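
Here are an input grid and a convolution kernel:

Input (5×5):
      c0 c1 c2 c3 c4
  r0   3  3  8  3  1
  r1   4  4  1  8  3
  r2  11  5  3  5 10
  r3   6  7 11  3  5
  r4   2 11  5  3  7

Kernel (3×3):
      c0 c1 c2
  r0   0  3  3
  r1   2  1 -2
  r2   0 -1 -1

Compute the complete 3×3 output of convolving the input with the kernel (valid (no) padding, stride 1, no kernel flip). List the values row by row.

35 18 1
18 16 16
5 35 50

Output[0,0]: The receptive field on the input at this output position is [3 3 8 / 4 4 1 / 11 5 3]. Elementwise product with the kernel and sum: 3·3 + 8·3 + 4·2 + 4·1 + 1·-2 + 5·-1 + 3·-1.
Output[0,1]: The receptive field on the input at this output position is [3 8 3 / 4 1 8 / 5 3 5]. Elementwise product with the kernel and sum: 8·3 + 3·3 + 4·2 + 1·1 + 8·-2 + 3·-1 + 5·-1.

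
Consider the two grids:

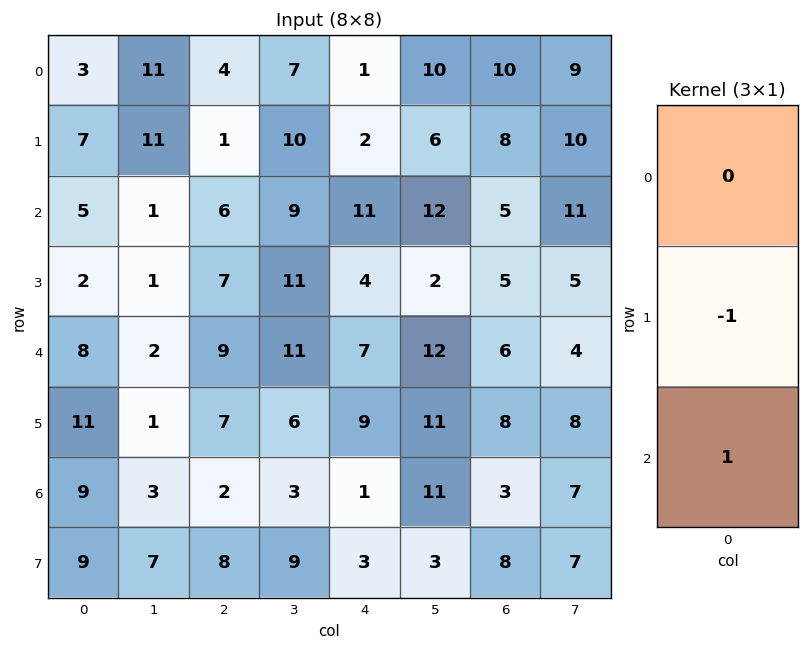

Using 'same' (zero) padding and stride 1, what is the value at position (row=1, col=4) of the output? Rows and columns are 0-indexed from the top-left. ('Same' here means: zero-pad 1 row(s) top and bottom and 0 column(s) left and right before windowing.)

9

The receptive field on the zero-padded input at this output position is [1 / 2 / 11]. Elementwise product with the kernel and sum: 2·-1 + 11·1.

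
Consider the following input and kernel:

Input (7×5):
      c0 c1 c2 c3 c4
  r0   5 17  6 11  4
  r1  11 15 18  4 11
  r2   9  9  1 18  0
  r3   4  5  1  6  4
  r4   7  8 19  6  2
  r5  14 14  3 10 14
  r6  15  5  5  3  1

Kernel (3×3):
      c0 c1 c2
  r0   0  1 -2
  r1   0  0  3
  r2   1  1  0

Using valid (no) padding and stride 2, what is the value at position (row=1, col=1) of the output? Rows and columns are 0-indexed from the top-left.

The receptive field on the input at this output position is [1 18 0 / 1 6 4 / 19 6 2]. Elementwise product with the kernel and sum: 18·1 + 0·-2 + 4·3 + 19·1 + 6·1.

55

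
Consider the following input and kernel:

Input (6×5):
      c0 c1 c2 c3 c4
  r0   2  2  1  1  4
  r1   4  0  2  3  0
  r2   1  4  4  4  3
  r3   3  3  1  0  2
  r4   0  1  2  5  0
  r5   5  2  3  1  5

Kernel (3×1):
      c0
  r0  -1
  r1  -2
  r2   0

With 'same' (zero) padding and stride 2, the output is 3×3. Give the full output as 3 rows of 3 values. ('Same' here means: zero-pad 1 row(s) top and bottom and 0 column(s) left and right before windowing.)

-4 -2 -8
-6 -10 -6
-3 -5 -2

Output[0,0]: The receptive field on the zero-padded input at this output position is [0 / 2 / 4]. Elementwise product with the kernel and sum: 0·-1 + 2·-2.
Output[0,1]: The receptive field on the zero-padded input at this output position is [0 / 1 / 2]. Elementwise product with the kernel and sum: 0·-1 + 1·-2.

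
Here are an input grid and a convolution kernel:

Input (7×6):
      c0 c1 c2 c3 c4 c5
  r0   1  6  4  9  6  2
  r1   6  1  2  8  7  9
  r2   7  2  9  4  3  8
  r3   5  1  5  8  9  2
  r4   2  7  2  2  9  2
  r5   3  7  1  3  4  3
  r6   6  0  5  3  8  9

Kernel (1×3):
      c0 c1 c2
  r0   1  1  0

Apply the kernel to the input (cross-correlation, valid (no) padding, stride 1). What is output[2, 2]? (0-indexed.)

The receptive field on the input at this output position is [9 4 3]. Elementwise product with the kernel and sum: 9·1 + 4·1.

13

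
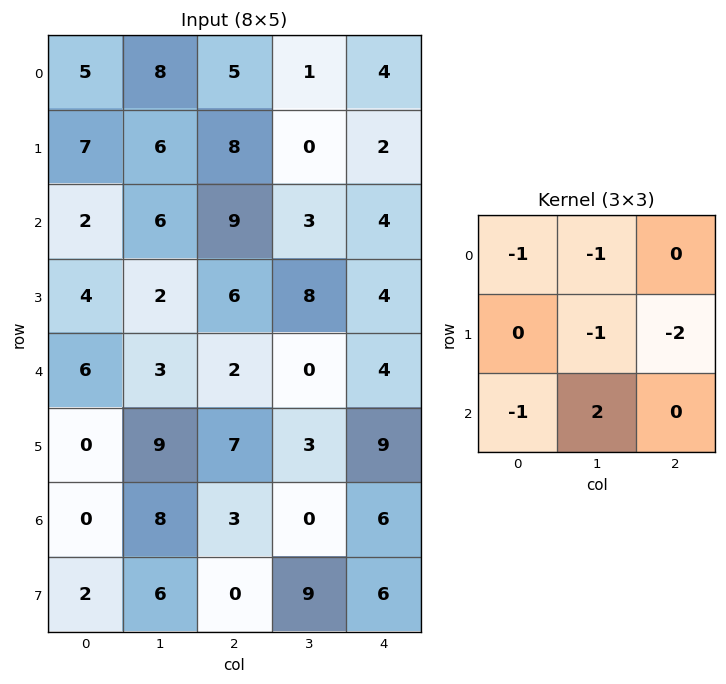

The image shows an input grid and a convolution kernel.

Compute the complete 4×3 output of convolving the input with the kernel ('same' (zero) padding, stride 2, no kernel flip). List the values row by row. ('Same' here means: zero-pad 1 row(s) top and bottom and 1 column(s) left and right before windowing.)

-7 3 0
-13 -19 -6
-16 -5 -1
-12 -25 -15

Output[0,0]: The receptive field on the zero-padded input at this output position is [0 0 0 / 0 5 8 / 0 7 6]. Elementwise product with the kernel and sum: 0·-1 + 0·-1 + 5·-1 + 8·-2 + 0·-1 + 7·2.
Output[0,1]: The receptive field on the zero-padded input at this output position is [0 0 0 / 8 5 1 / 6 8 0]. Elementwise product with the kernel and sum: 0·-1 + 0·-1 + 5·-1 + 1·-2 + 6·-1 + 8·2.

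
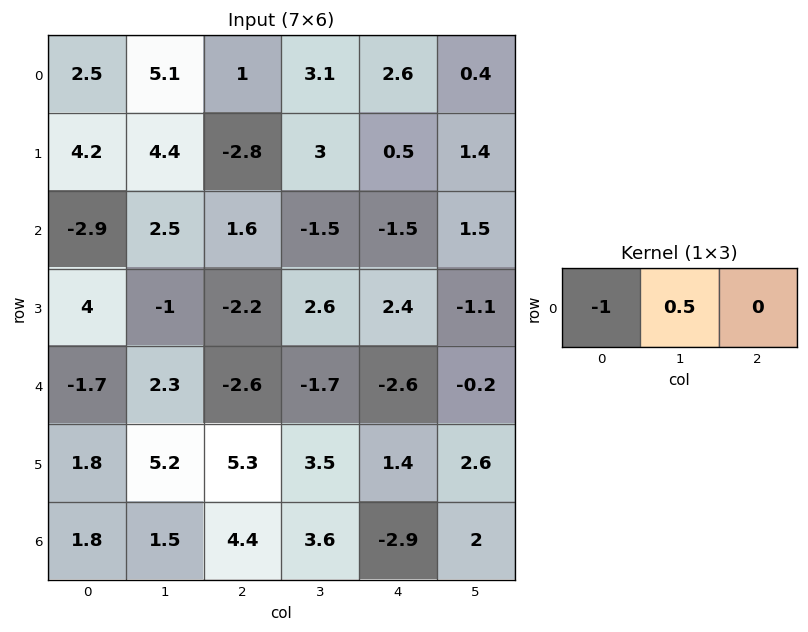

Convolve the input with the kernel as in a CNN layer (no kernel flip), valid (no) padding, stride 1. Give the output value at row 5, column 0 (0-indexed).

0.8

The receptive field on the input at this output position is [1.8 5.2 5.3]. Elementwise product with the kernel and sum: 1.8·-1 + 5.2·0.5.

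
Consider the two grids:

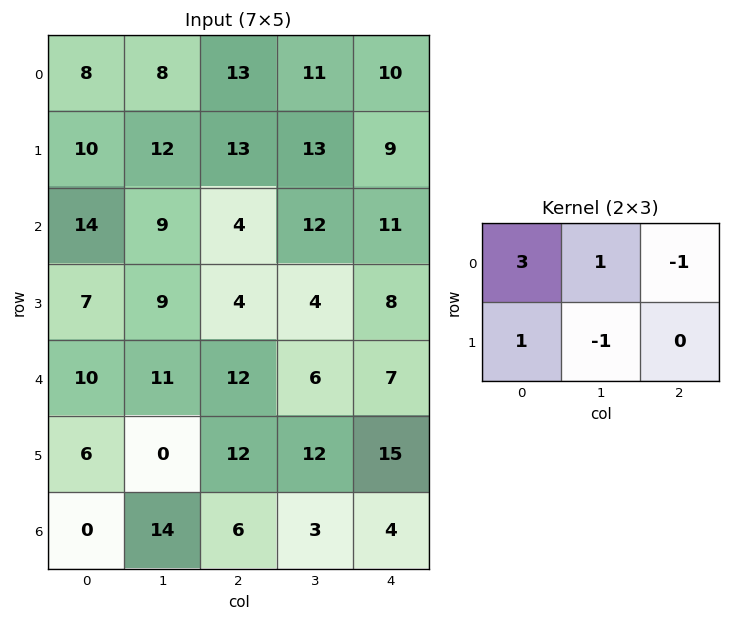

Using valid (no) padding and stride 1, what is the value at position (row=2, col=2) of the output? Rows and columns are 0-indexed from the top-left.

13

The receptive field on the input at this output position is [4 12 11 / 4 4 8]. Elementwise product with the kernel and sum: 4·3 + 12·1 + 11·-1 + 4·1 + 4·-1.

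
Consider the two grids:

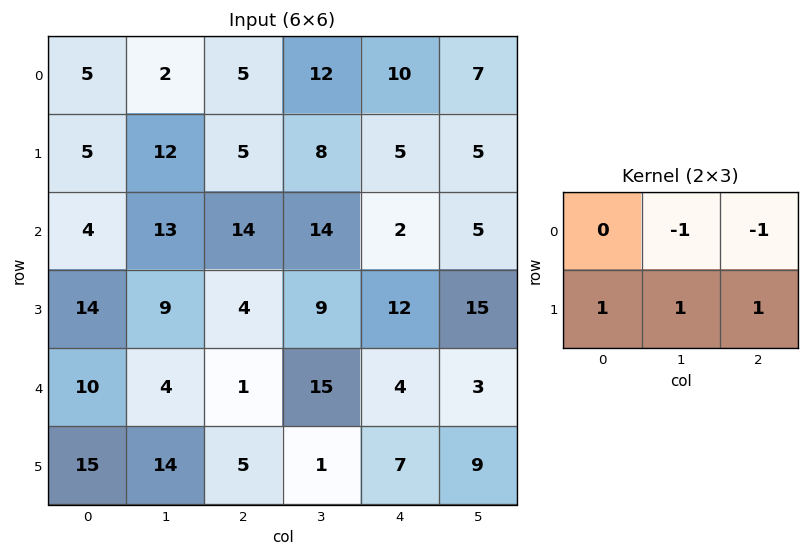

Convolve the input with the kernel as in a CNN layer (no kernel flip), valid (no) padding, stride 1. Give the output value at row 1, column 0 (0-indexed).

14

The receptive field on the input at this output position is [5 12 5 / 4 13 14]. Elementwise product with the kernel and sum: 12·-1 + 5·-1 + 4·1 + 13·1 + 14·1.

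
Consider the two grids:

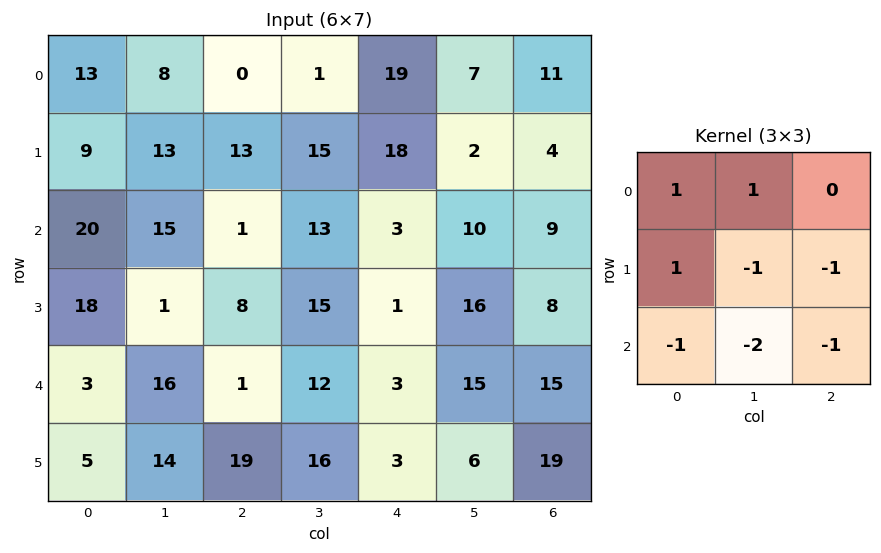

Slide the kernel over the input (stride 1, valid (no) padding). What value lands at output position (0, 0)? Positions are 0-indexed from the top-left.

The receptive field on the input at this output position is [13 8 0 / 9 13 13 / 20 15 1]. Elementwise product with the kernel and sum: 13·1 + 8·1 + 9·1 + 13·-1 + 13·-1 + 20·-1 + 15·-2 + 1·-1.

-47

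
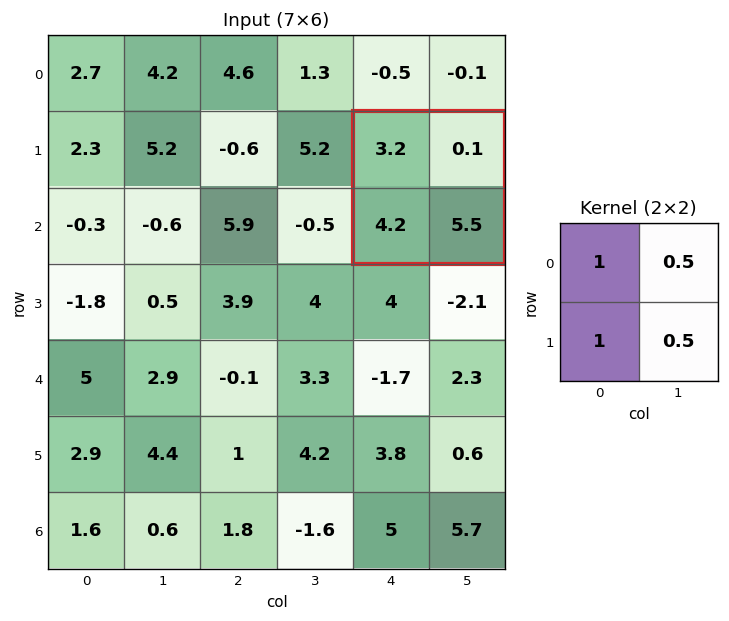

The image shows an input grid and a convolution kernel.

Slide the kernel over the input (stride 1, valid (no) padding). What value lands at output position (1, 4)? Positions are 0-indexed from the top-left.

10.2

The receptive field on the input at this output position is [3.2 0.1 / 4.2 5.5]. Elementwise product with the kernel and sum: 3.2·1 + 0.1·0.5 + 4.2·1 + 5.5·0.5.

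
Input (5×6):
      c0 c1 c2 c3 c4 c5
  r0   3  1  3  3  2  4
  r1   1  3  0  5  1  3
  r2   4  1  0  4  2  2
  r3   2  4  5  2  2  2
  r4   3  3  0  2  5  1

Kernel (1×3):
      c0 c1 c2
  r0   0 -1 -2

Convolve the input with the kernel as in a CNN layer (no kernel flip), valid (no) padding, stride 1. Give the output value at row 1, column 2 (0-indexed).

-7

The receptive field on the input at this output position is [0 5 1]. Elementwise product with the kernel and sum: 5·-1 + 1·-2.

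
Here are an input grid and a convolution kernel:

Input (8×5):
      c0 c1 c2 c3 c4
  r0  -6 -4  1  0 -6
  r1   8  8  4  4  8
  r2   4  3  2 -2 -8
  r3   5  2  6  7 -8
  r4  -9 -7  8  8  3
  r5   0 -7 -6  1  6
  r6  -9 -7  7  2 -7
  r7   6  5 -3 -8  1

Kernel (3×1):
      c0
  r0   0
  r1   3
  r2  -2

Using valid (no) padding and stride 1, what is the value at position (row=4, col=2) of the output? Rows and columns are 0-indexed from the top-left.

-32

The receptive field on the input at this output position is [8 / -6 / 7]. Elementwise product with the kernel and sum: -6·3 + 7·-2.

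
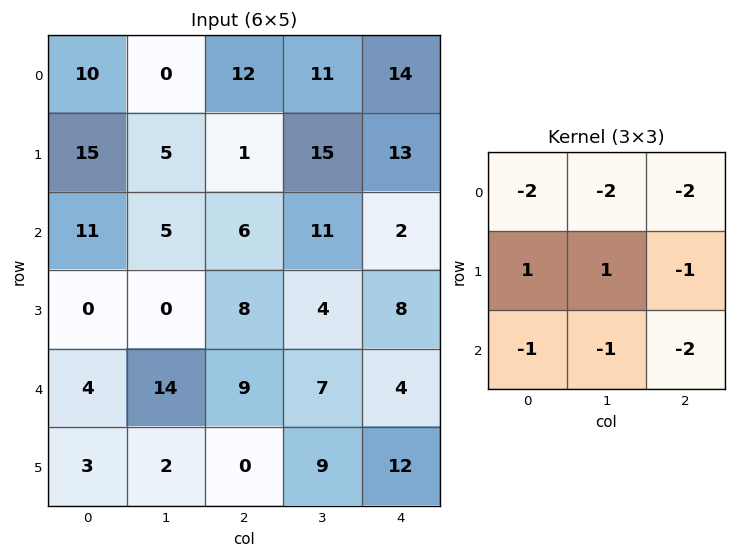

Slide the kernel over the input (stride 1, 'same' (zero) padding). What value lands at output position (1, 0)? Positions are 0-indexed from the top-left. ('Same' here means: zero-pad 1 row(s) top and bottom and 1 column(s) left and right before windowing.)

The receptive field on the zero-padded input at this output position is [0 10 0 / 0 15 5 / 0 11 5]. Elementwise product with the kernel and sum: 0·-2 + 10·-2 + 0·-2 + 0·1 + 15·1 + 5·-1 + 0·-1 + 11·-1 + 5·-2.

-31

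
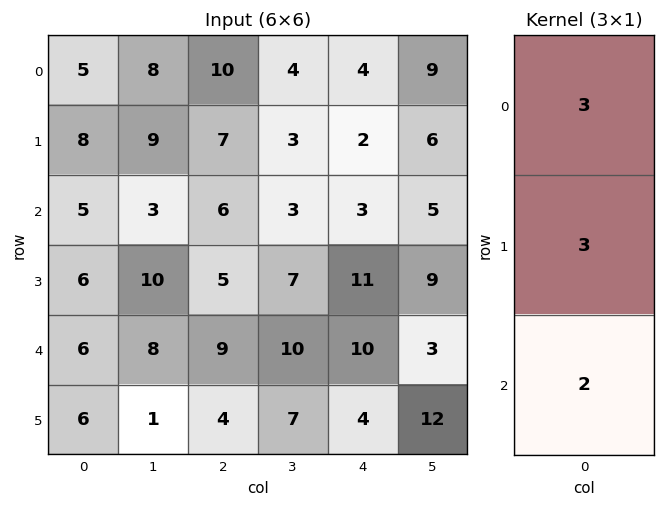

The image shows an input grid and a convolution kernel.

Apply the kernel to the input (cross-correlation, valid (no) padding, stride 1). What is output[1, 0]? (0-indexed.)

The receptive field on the input at this output position is [8 / 5 / 6]. Elementwise product with the kernel and sum: 8·3 + 5·3 + 6·2.

51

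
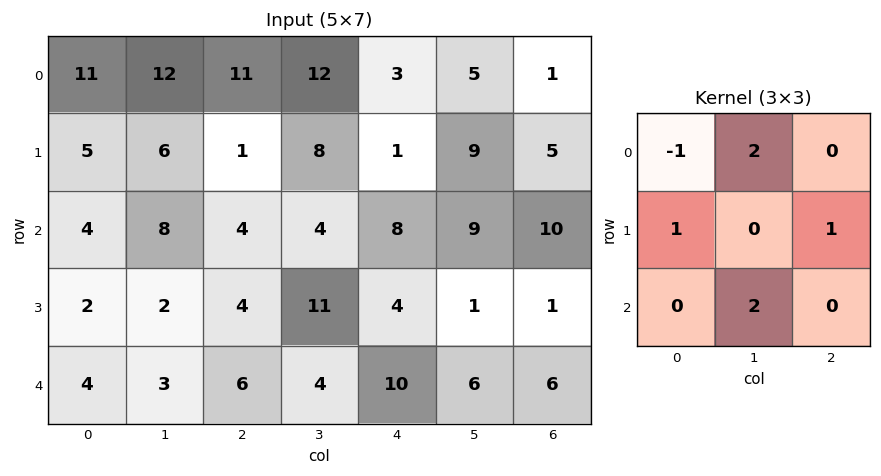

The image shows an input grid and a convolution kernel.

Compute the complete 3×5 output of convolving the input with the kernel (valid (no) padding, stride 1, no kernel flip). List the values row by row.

35 32 23 27 31
19 16 49 15 37
24 25 20 44 27

Output[0,0]: The receptive field on the input at this output position is [11 12 11 / 5 6 1 / 4 8 4]. Elementwise product with the kernel and sum: 11·-1 + 12·2 + 5·1 + 1·1 + 8·2.
Output[0,1]: The receptive field on the input at this output position is [12 11 12 / 6 1 8 / 8 4 4]. Elementwise product with the kernel and sum: 12·-1 + 11·2 + 6·1 + 8·1 + 4·2.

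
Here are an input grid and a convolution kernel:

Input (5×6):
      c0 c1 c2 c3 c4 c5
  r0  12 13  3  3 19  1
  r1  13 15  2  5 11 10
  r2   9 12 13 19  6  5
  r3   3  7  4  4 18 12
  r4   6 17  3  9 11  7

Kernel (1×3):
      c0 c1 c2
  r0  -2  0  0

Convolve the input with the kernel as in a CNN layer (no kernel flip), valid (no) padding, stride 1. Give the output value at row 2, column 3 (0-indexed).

The receptive field on the input at this output position is [19 6 5]. Elementwise product with the kernel and sum: 19·-2.

-38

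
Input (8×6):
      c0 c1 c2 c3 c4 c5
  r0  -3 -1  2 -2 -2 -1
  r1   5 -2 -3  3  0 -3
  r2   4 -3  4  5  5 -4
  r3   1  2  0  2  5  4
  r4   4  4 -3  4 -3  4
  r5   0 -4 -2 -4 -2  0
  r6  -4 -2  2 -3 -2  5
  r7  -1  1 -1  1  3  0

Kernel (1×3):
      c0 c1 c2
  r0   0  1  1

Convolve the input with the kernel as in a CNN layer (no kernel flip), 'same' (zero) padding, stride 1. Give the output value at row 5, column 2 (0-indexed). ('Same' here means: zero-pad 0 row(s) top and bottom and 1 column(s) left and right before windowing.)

-6

The receptive field on the zero-padded input at this output position is [-4 -2 -4]. Elementwise product with the kernel and sum: -2·1 + -4·1.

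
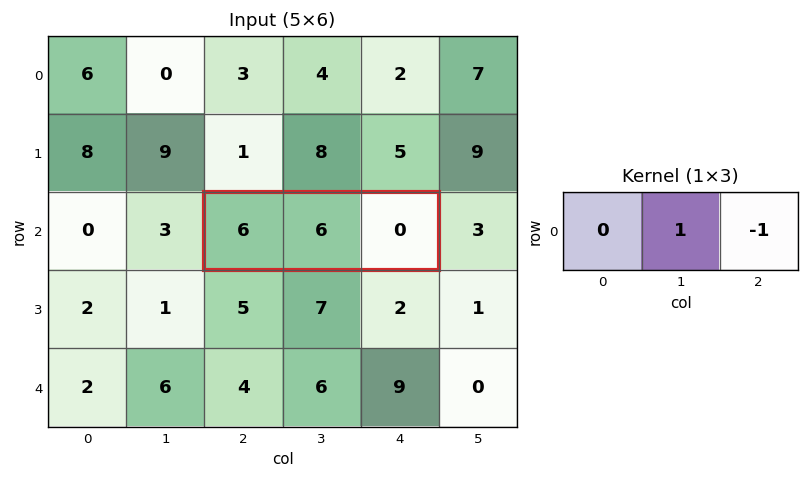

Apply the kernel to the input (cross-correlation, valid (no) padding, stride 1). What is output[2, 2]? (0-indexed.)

The receptive field on the input at this output position is [6 6 0]. Elementwise product with the kernel and sum: 6·1 + 0·-1.

6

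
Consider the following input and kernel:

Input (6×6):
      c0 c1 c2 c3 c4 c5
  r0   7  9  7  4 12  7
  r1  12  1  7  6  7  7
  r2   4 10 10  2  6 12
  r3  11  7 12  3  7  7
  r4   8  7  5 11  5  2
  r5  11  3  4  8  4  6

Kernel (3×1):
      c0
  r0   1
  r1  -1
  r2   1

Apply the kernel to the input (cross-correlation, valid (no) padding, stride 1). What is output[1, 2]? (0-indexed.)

9

The receptive field on the input at this output position is [7 / 10 / 12]. Elementwise product with the kernel and sum: 7·1 + 10·-1 + 12·1.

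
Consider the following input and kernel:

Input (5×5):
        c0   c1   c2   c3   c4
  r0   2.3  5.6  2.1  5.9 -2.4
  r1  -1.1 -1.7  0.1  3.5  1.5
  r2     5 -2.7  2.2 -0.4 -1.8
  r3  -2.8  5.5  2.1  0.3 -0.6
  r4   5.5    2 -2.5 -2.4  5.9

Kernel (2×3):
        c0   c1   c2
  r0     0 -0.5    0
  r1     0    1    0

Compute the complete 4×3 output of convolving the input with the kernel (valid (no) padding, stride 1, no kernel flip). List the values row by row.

Output[0,0]: The receptive field on the input at this output position is [2.3 5.6 2.1 / -1.1 -1.7 0.1]. Elementwise product with the kernel and sum: 5.6·-0.5 + -1.7·1.

-4.5 -0.95 0.55
-1.85 2.15 -2.15
6.85 1 0.5
-0.75 -3.55 -2.55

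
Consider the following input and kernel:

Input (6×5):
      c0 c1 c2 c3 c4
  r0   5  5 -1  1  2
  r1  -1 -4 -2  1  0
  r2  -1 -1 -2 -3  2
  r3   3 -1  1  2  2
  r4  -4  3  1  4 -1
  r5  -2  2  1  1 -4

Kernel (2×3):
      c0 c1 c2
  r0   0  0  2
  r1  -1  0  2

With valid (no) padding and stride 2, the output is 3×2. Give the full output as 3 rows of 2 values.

Output[0,0]: The receptive field on the input at this output position is [5 5 -1 / -1 -4 -2]. Elementwise product with the kernel and sum: -1·2 + -1·-1 + -2·2.

-5 6
-5 7
6 -11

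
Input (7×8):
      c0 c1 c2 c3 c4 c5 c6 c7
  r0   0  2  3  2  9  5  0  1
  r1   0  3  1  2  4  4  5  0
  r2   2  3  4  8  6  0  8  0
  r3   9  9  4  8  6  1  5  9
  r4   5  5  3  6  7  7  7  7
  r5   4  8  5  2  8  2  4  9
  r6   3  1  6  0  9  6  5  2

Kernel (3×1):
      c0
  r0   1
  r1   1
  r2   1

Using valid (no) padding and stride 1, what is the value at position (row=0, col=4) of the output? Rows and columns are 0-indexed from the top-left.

19

The receptive field on the input at this output position is [9 / 4 / 6]. Elementwise product with the kernel and sum: 9·1 + 4·1 + 6·1.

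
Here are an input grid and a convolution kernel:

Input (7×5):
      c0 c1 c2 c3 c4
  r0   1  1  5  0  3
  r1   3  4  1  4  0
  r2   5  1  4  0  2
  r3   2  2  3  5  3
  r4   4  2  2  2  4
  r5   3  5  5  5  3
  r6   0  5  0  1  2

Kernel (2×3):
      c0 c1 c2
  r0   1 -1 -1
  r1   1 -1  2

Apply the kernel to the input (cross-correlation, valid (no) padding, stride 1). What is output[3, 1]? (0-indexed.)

-2

The receptive field on the input at this output position is [2 3 5 / 2 2 2]. Elementwise product with the kernel and sum: 2·1 + 3·-1 + 5·-1 + 2·1 + 2·-1 + 2·2.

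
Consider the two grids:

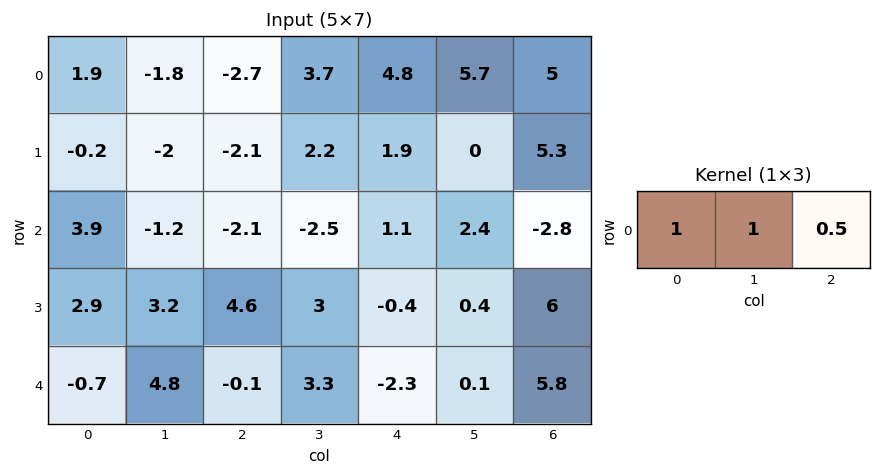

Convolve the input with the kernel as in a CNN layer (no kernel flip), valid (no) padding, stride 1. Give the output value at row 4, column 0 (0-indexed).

The receptive field on the input at this output position is [-0.7 4.8 -0.1]. Elementwise product with the kernel and sum: -0.7·1 + 4.8·1 + -0.1·0.5.

4.05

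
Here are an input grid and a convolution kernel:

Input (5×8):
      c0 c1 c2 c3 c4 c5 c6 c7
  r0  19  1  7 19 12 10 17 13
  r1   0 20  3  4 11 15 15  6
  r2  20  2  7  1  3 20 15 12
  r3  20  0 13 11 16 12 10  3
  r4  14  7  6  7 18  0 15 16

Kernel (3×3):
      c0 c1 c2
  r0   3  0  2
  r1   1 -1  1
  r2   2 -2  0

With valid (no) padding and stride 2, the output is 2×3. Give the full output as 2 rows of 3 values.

Output[0,0]: The receptive field on the input at this output position is [19 1 7 / 0 20 3 / 20 2 7]. Elementwise product with the kernel and sum: 19·3 + 7·2 + 0·1 + 20·-1 + 3·1 + 20·2 + 2·-2.
Output[0,1]: The receptive field on the input at this output position is [7 19 12 / 3 4 11 / 7 1 3]. Elementwise product with the kernel and sum: 7·3 + 12·2 + 3·1 + 4·-1 + 11·1 + 7·2 + 1·-2.

90 67 47
121 43 89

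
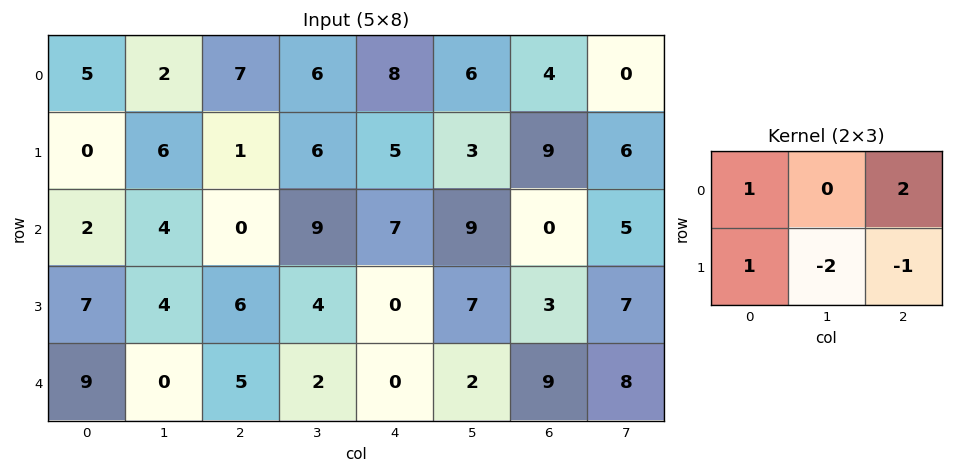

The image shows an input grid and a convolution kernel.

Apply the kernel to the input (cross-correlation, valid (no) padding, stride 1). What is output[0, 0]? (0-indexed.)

6

The receptive field on the input at this output position is [5 2 7 / 0 6 1]. Elementwise product with the kernel and sum: 5·1 + 7·2 + 0·1 + 6·-2 + 1·-1.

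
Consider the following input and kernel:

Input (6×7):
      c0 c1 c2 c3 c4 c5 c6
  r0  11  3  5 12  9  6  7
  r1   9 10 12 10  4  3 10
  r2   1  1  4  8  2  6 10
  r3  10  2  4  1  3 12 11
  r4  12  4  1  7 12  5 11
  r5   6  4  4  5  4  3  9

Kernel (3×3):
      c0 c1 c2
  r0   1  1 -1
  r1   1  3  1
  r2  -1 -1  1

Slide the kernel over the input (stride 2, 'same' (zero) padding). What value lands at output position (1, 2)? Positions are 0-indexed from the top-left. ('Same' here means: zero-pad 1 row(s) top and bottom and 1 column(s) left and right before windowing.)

39

The receptive field on the zero-padded input at this output position is [10 4 3 / 8 2 6 / 1 3 12]. Elementwise product with the kernel and sum: 10·1 + 4·1 + 3·-1 + 8·1 + 2·3 + 6·1 + 1·-1 + 3·-1 + 12·1.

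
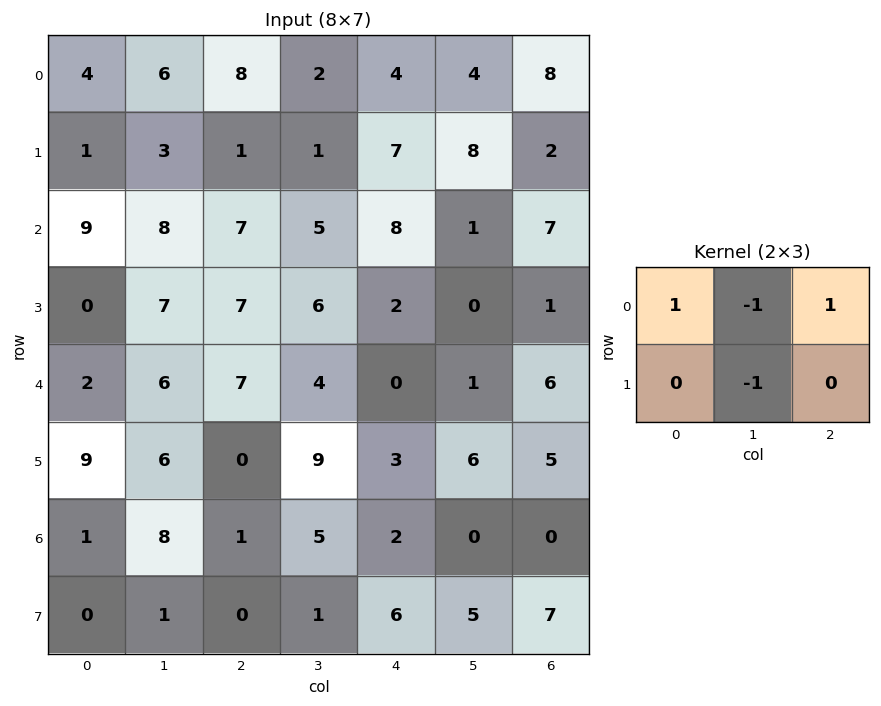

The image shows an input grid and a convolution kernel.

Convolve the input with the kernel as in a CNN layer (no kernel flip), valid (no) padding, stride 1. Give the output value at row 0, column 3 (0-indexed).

-5

The receptive field on the input at this output position is [2 4 4 / 1 7 8]. Elementwise product with the kernel and sum: 2·1 + 4·-1 + 4·1 + 7·-1.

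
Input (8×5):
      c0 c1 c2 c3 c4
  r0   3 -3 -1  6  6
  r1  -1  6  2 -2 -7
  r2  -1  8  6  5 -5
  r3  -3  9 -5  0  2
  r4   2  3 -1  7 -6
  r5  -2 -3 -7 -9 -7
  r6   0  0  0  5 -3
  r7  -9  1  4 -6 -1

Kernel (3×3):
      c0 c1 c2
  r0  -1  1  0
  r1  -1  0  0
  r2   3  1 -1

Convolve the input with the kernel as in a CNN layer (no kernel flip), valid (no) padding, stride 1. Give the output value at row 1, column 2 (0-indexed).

-27

The receptive field on the input at this output position is [2 -2 -7 / 6 5 -5 / -5 0 2]. Elementwise product with the kernel and sum: 2·-1 + -2·1 + 6·-1 + -5·3 + 0·1 + 2·-1.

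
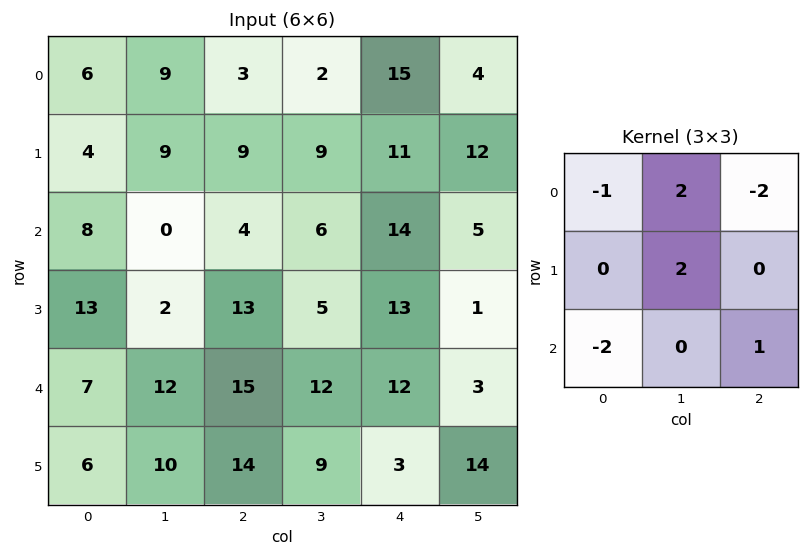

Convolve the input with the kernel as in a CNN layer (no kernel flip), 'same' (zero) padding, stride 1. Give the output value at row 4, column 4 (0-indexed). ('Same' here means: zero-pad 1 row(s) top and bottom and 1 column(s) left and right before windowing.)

The receptive field on the zero-padded input at this output position is [5 13 1 / 12 12 3 / 9 3 14]. Elementwise product with the kernel and sum: 5·-1 + 13·2 + 1·-2 + 12·2 + 9·-2 + 14·1.

39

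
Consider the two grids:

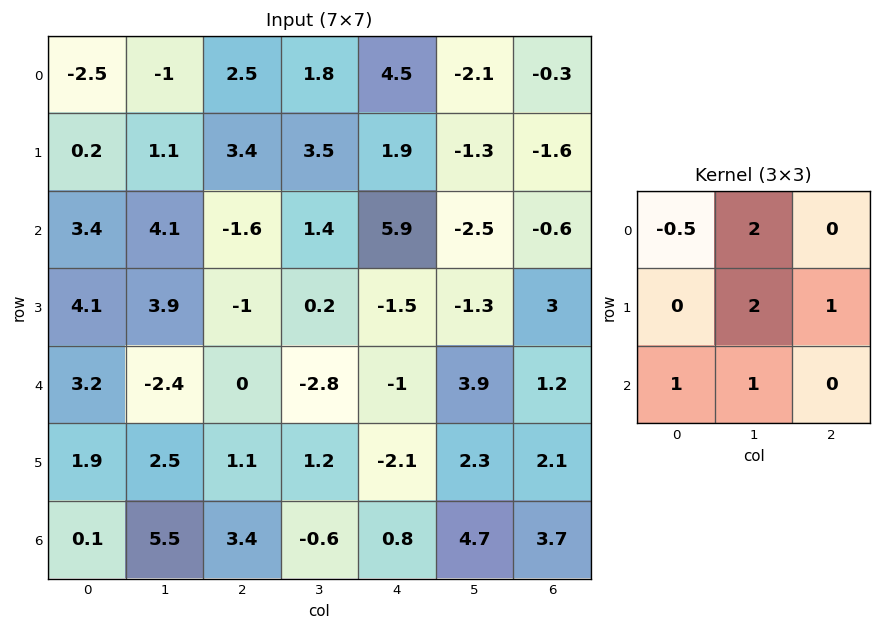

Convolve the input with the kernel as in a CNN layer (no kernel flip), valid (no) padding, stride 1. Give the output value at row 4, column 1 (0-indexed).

The receptive field on the input at this output position is [-2.4 0 -2.8 / 2.5 1.1 1.2 / 5.5 3.4 -0.6]. Elementwise product with the kernel and sum: -2.4·-0.5 + 0·2 + 1.1·2 + 1.2·1 + 5.5·1 + 3.4·1.

13.5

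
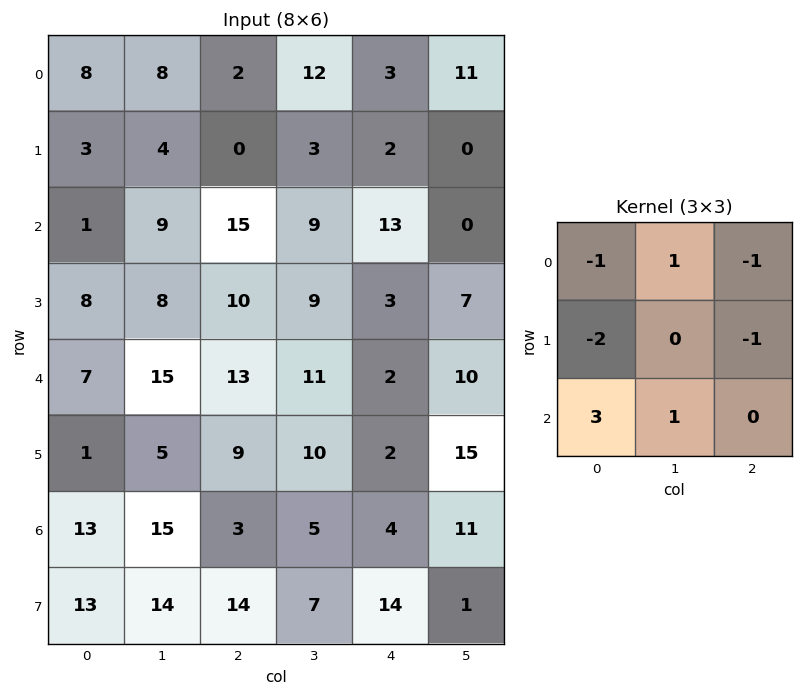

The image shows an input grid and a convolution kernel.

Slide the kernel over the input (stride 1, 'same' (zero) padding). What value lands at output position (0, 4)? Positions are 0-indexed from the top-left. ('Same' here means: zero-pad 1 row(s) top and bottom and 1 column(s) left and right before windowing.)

The receptive field on the zero-padded input at this output position is [0 0 0 / 12 3 11 / 3 2 0]. Elementwise product with the kernel and sum: 0·-1 + 0·1 + 0·-1 + 12·-2 + 11·-1 + 3·3 + 2·1.

-24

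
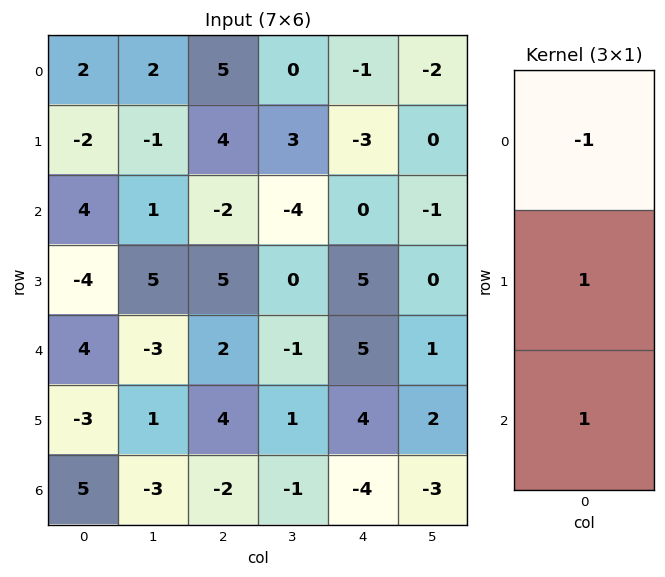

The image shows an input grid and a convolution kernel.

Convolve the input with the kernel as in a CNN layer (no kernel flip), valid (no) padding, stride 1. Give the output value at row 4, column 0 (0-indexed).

The receptive field on the input at this output position is [4 / -3 / 5]. Elementwise product with the kernel and sum: 4·-1 + -3·1 + 5·1.

-2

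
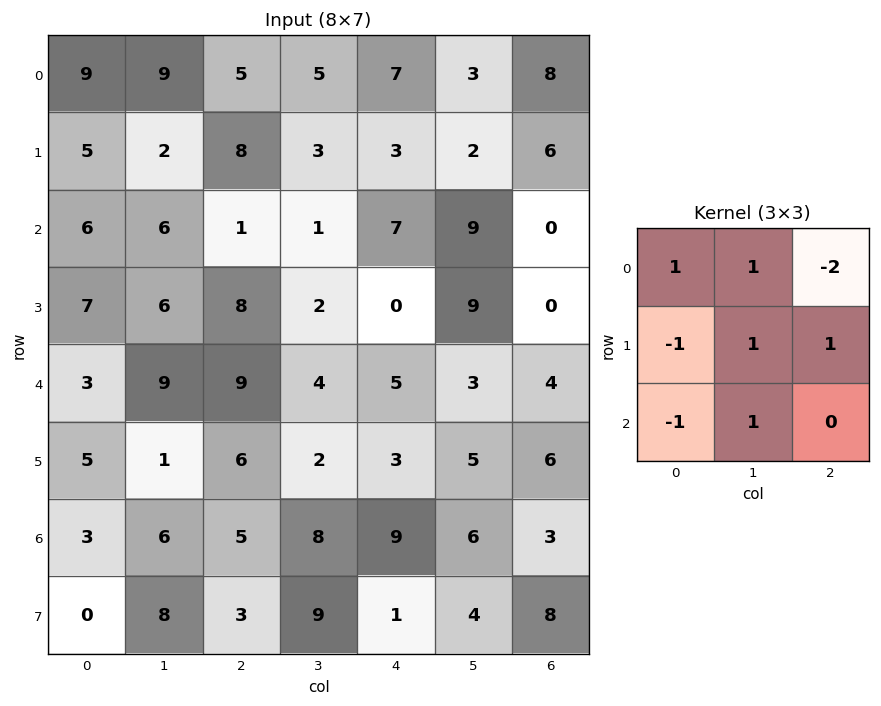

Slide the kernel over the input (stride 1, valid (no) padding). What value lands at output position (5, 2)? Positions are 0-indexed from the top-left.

20

The receptive field on the input at this output position is [6 2 3 / 5 8 9 / 3 9 1]. Elementwise product with the kernel and sum: 6·1 + 2·1 + 3·-2 + 5·-1 + 8·1 + 9·1 + 3·-1 + 9·1.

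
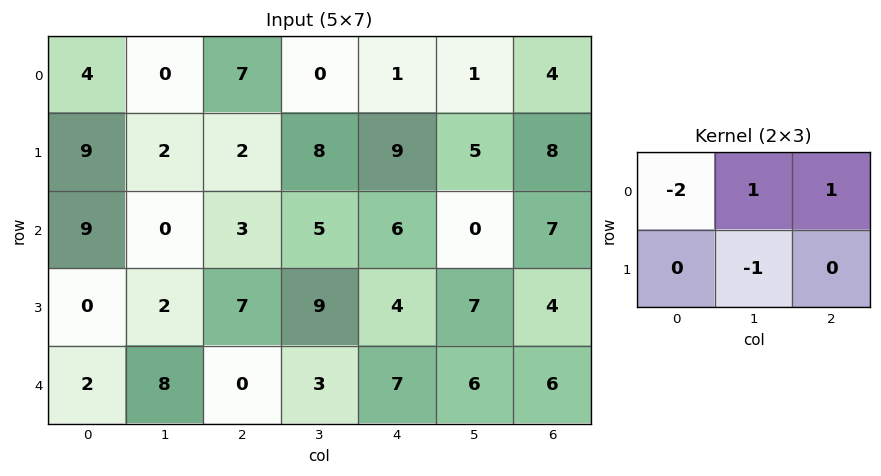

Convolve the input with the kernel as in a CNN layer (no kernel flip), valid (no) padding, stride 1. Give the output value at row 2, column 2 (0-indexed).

-4

The receptive field on the input at this output position is [3 5 6 / 7 9 4]. Elementwise product with the kernel and sum: 3·-2 + 5·1 + 6·1 + 9·-1.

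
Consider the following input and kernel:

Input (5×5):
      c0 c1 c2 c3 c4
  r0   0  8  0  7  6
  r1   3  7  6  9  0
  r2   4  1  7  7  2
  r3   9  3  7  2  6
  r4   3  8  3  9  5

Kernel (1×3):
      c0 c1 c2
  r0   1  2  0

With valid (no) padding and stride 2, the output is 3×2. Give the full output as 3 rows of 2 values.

16 14
6 21
19 21

Output[0,0]: The receptive field on the input at this output position is [0 8 0]. Elementwise product with the kernel and sum: 0·1 + 8·2.
Output[0,1]: The receptive field on the input at this output position is [0 7 6]. Elementwise product with the kernel and sum: 0·1 + 7·2.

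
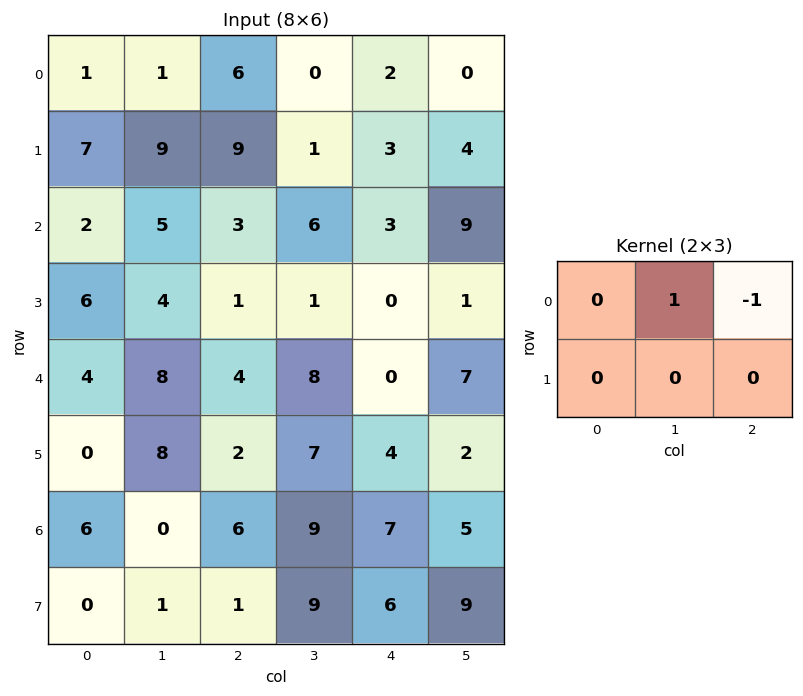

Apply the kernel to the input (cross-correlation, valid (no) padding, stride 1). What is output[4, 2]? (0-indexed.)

8

The receptive field on the input at this output position is [4 8 0 / 2 7 4]. Elementwise product with the kernel and sum: 8·1 + 0·-1.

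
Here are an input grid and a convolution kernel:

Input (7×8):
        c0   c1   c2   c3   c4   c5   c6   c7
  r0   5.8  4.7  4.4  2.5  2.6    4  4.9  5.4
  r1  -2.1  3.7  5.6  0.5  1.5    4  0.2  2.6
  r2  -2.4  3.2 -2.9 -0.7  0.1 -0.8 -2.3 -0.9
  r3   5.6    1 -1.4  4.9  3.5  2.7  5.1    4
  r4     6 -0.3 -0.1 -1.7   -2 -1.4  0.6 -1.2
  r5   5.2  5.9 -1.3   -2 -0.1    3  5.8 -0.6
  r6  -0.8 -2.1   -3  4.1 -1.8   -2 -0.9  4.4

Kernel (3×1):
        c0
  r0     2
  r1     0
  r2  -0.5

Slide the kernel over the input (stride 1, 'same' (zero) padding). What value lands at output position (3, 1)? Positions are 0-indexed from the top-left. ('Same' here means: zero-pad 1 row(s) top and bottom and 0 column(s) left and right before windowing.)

6.55

The receptive field on the zero-padded input at this output position is [3.2 / 1 / -0.3]. Elementwise product with the kernel and sum: 3.2·2 + -0.3·-0.5.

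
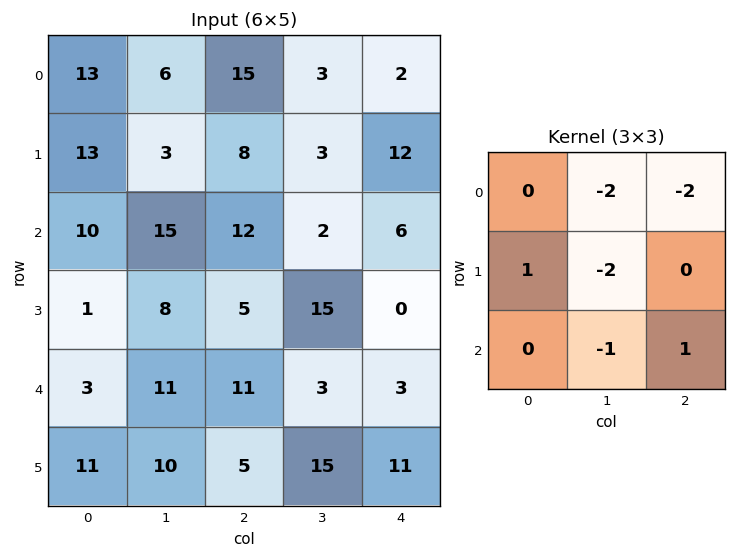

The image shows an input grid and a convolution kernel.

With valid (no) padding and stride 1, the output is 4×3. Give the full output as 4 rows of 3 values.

-38 -59 -4
-45 -21 -37
-69 -38 -41
-50 -41 -29

Output[0,0]: The receptive field on the input at this output position is [13 6 15 / 13 3 8 / 10 15 12]. Elementwise product with the kernel and sum: 6·-2 + 15·-2 + 13·1 + 3·-2 + 15·-1 + 12·1.
Output[0,1]: The receptive field on the input at this output position is [6 15 3 / 3 8 3 / 15 12 2]. Elementwise product with the kernel and sum: 15·-2 + 3·-2 + 3·1 + 8·-2 + 12·-1 + 2·1.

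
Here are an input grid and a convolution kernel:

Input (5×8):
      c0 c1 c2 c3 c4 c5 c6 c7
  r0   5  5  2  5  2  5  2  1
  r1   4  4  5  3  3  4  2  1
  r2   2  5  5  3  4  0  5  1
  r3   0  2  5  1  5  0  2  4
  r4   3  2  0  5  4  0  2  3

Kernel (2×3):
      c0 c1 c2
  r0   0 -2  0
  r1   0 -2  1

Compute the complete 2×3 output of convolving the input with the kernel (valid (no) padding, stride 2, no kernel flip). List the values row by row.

Output[0,0]: The receptive field on the input at this output position is [5 5 2 / 4 4 5]. Elementwise product with the kernel and sum: 5·-2 + 4·-2 + 5·1.
Output[0,1]: The receptive field on the input at this output position is [2 5 2 / 5 3 3]. Elementwise product with the kernel and sum: 5·-2 + 3·-2 + 3·1.

-13 -13 -16
-9 -3 2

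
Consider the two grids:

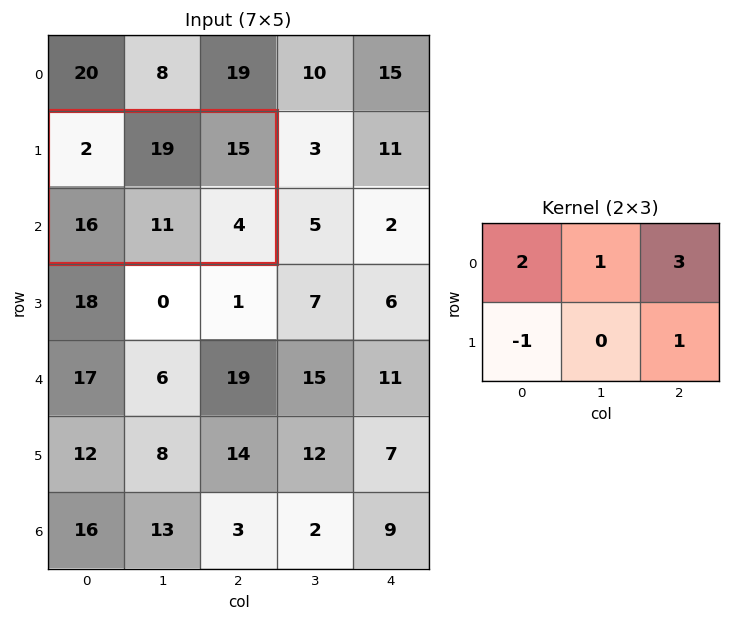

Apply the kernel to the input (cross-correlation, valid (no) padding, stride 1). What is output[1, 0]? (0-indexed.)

56

The receptive field on the input at this output position is [2 19 15 / 16 11 4]. Elementwise product with the kernel and sum: 2·2 + 19·1 + 15·3 + 16·-1 + 4·1.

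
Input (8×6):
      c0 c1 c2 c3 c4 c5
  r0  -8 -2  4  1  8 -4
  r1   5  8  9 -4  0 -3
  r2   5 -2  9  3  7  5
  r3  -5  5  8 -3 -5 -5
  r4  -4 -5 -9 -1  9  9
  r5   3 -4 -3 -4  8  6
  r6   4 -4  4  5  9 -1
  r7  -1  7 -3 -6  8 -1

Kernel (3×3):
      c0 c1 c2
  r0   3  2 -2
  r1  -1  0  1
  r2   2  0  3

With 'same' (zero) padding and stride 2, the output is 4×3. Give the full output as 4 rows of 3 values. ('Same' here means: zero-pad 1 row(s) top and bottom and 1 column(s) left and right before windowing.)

22 7 -22
7 56 -25
-37 21 11
31 -5 -29

Output[0,0]: The receptive field on the zero-padded input at this output position is [0 0 0 / 0 -8 -2 / 0 5 8]. Elementwise product with the kernel and sum: 0·3 + 0·2 + 0·-2 + 0·-1 + -2·1 + 0·2 + 8·3.
Output[0,1]: The receptive field on the zero-padded input at this output position is [0 0 0 / -2 4 1 / 8 9 -4]. Elementwise product with the kernel and sum: 0·3 + 0·2 + 0·-2 + -2·-1 + 1·1 + 8·2 + -4·3.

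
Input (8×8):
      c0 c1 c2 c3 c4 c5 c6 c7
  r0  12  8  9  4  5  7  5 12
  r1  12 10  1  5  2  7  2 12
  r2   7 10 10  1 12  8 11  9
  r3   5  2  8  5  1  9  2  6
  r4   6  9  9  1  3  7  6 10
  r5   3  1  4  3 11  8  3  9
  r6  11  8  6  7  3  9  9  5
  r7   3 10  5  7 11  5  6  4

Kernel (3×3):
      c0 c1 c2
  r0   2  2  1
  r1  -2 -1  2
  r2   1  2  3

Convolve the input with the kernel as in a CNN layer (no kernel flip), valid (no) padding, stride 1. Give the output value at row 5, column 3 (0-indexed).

The receptive field on the input at this output position is [3 11 8 / 7 3 9 / 7 11 5]. Elementwise product with the kernel and sum: 3·2 + 11·2 + 8·1 + 7·-2 + 3·-1 + 9·2 + 7·1 + 11·2 + 5·3.

81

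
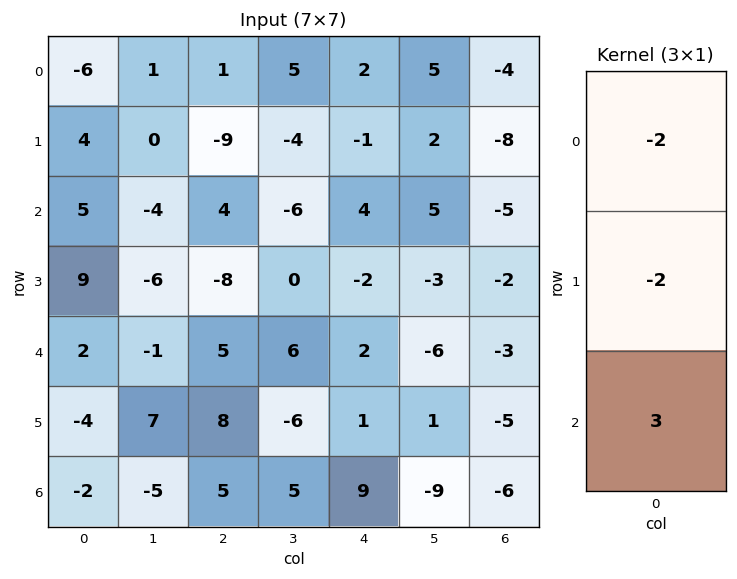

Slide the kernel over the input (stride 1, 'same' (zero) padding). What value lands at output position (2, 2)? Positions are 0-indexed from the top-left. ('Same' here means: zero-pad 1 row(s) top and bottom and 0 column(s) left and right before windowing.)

The receptive field on the zero-padded input at this output position is [-9 / 4 / -8]. Elementwise product with the kernel and sum: -9·-2 + 4·-2 + -8·3.

-14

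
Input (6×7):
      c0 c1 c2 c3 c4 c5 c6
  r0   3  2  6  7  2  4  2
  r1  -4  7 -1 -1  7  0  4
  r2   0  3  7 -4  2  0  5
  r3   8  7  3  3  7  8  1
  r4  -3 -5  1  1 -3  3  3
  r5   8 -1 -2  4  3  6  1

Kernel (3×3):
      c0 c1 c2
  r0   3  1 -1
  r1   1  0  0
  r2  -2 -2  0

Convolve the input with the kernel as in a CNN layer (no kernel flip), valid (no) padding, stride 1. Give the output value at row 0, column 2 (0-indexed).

The receptive field on the input at this output position is [6 7 2 / -1 -1 7 / 7 -4 2]. Elementwise product with the kernel and sum: 6·3 + 7·1 + 2·-1 + -1·1 + 7·-2 + -4·-2.

16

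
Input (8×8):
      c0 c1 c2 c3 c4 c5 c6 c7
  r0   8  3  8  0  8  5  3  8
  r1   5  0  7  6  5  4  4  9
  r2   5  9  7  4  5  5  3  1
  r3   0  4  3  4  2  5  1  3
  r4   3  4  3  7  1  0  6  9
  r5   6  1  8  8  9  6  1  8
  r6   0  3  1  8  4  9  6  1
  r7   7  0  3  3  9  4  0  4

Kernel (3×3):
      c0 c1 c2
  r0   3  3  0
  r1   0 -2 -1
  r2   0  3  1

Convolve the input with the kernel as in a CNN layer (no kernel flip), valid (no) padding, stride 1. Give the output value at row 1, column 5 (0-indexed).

23

The receptive field on the input at this output position is [4 4 9 / 5 3 1 / 5 1 3]. Elementwise product with the kernel and sum: 4·3 + 4·3 + 3·-2 + 1·-1 + 1·3 + 3·1.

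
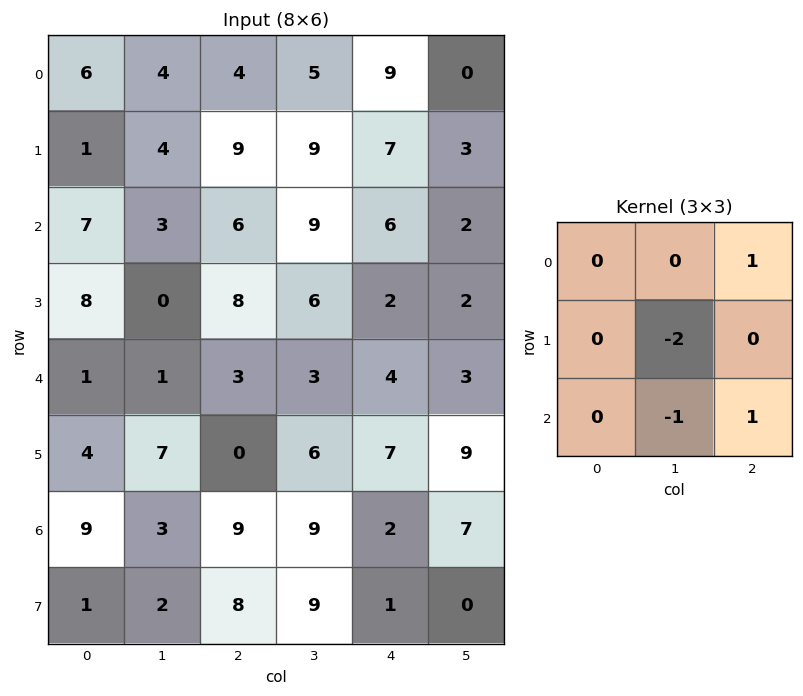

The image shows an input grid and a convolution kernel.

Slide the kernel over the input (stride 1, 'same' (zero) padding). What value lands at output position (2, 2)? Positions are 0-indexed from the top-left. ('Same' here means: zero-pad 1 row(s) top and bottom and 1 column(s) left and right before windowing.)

-5

The receptive field on the zero-padded input at this output position is [4 9 9 / 3 6 9 / 0 8 6]. Elementwise product with the kernel and sum: 9·1 + 6·-2 + 8·-1 + 6·1.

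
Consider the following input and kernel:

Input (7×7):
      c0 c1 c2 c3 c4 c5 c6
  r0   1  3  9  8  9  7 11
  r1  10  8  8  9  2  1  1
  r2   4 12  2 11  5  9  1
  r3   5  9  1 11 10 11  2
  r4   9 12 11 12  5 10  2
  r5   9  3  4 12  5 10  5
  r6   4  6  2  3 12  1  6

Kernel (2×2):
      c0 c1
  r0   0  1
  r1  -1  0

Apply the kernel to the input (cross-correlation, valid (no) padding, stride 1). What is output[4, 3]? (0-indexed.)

The receptive field on the input at this output position is [12 5 / 12 5]. Elementwise product with the kernel and sum: 5·1 + 12·-1.

-7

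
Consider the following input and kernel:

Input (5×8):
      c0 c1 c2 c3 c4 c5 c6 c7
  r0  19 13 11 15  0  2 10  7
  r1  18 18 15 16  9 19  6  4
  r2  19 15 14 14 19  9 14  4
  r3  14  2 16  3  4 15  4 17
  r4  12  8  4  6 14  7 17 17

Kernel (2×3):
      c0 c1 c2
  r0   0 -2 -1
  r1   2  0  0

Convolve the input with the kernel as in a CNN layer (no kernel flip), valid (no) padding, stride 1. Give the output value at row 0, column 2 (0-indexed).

0

The receptive field on the input at this output position is [11 15 0 / 15 16 9]. Elementwise product with the kernel and sum: 15·-2 + 0·-1 + 15·2.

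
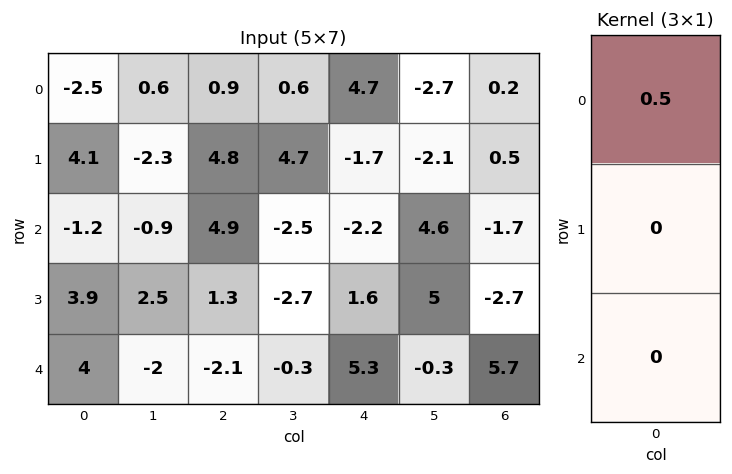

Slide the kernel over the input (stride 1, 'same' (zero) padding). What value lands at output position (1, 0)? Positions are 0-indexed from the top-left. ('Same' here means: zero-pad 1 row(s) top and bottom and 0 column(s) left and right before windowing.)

The receptive field on the zero-padded input at this output position is [-2.5 / 4.1 / -1.2]. Elementwise product with the kernel and sum: -2.5·0.5.

-1.25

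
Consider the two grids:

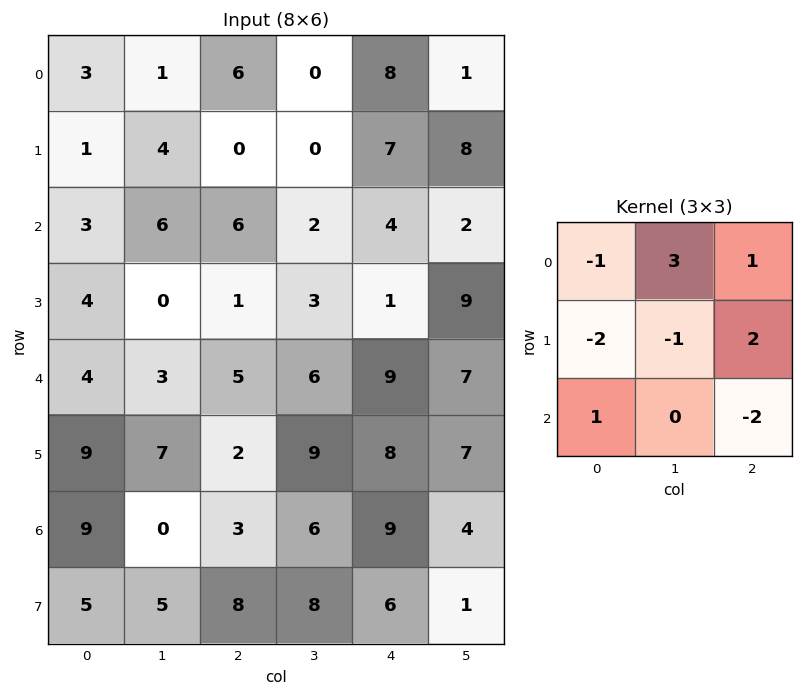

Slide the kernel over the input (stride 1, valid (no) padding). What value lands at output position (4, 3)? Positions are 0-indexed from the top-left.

14

The receptive field on the input at this output position is [6 9 7 / 9 8 7 / 6 9 4]. Elementwise product with the kernel and sum: 6·-1 + 9·3 + 7·1 + 9·-2 + 8·-1 + 7·2 + 6·1 + 4·-2.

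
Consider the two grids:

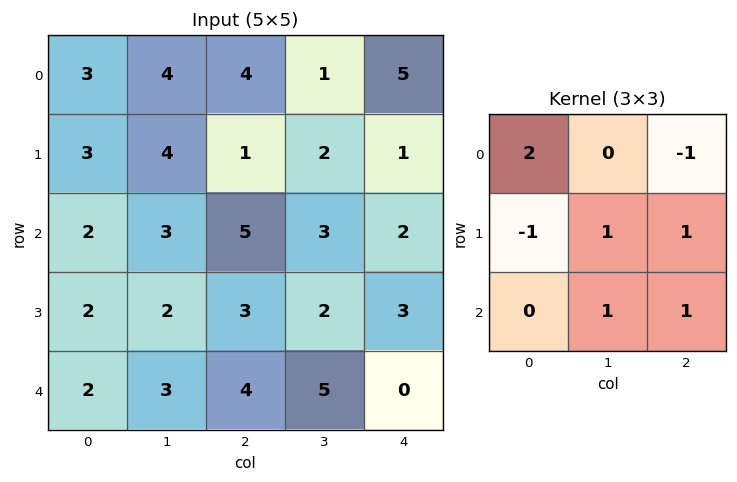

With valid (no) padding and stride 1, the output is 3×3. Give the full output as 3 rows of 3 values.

12 14 10
16 16 6
9 15 15

Output[0,0]: The receptive field on the input at this output position is [3 4 4 / 3 4 1 / 2 3 5]. Elementwise product with the kernel and sum: 3·2 + 4·-1 + 3·-1 + 4·1 + 1·1 + 3·1 + 5·1.
Output[0,1]: The receptive field on the input at this output position is [4 4 1 / 4 1 2 / 3 5 3]. Elementwise product with the kernel and sum: 4·2 + 1·-1 + 4·-1 + 1·1 + 2·1 + 5·1 + 3·1.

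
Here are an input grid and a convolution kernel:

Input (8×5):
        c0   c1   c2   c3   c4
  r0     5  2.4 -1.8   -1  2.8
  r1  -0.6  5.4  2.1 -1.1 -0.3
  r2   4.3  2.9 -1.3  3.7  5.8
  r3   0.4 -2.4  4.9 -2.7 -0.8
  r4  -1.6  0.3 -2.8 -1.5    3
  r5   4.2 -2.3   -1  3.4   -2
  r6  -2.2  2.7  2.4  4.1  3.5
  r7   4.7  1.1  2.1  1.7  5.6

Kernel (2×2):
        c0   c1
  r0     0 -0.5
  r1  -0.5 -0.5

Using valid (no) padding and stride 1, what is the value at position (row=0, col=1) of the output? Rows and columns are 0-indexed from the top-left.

-2.85

The receptive field on the input at this output position is [2.4 -1.8 / 5.4 2.1]. Elementwise product with the kernel and sum: -1.8·-0.5 + 5.4·-0.5 + 2.1·-0.5.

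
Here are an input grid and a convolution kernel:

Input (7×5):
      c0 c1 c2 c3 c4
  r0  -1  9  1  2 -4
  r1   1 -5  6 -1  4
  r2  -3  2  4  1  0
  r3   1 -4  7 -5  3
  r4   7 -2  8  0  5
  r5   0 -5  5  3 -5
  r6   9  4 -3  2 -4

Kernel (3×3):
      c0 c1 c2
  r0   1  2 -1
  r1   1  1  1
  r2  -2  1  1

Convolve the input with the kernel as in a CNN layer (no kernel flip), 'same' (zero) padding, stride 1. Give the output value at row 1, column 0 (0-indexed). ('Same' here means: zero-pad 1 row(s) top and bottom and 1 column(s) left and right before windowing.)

The receptive field on the zero-padded input at this output position is [0 -1 9 / 0 1 -5 / 0 -3 2]. Elementwise product with the kernel and sum: 0·1 + -1·2 + 9·-1 + 0·1 + 1·1 + -5·1 + 0·-2 + -3·1 + 2·1.

-16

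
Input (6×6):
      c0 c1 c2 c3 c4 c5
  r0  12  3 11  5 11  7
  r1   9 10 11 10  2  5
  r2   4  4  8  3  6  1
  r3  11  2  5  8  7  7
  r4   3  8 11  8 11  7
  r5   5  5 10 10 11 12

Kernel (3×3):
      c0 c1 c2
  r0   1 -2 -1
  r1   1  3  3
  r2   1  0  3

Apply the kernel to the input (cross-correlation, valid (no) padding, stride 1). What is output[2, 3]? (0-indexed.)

69

The receptive field on the input at this output position is [3 6 1 / 8 7 7 / 8 11 7]. Elementwise product with the kernel and sum: 3·1 + 6·-2 + 1·-1 + 8·1 + 7·3 + 7·3 + 8·1 + 7·3.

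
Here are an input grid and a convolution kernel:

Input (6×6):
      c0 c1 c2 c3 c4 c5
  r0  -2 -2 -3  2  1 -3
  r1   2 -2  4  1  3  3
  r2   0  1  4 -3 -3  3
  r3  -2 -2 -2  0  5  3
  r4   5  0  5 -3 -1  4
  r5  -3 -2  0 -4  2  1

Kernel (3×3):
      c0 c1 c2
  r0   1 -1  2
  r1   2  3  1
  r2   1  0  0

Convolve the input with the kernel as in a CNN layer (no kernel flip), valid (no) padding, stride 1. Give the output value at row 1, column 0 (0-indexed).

The receptive field on the input at this output position is [2 -2 4 / 0 1 4 / -2 -2 -2]. Elementwise product with the kernel and sum: 2·1 + -2·-1 + 4·2 + 0·2 + 1·3 + 4·1 + -2·1.

17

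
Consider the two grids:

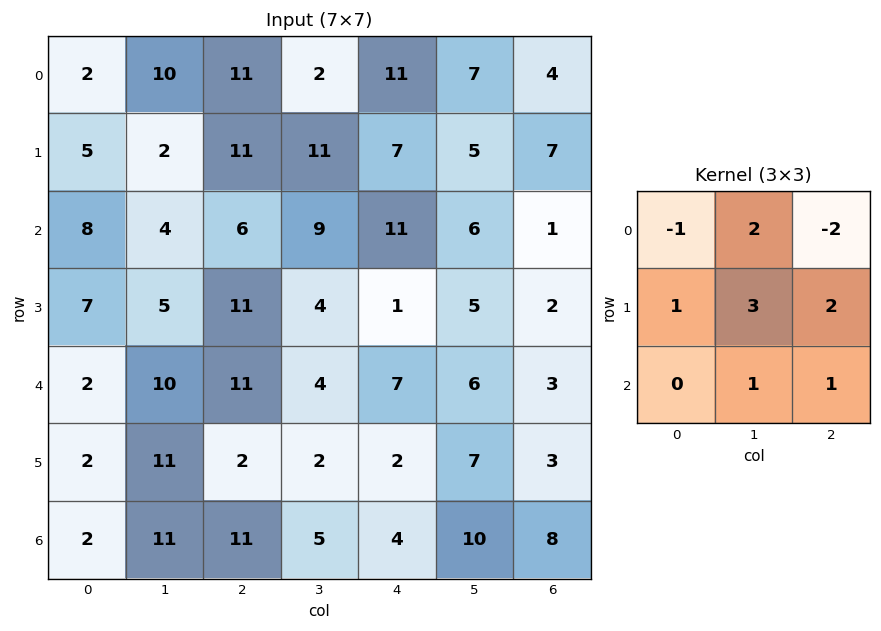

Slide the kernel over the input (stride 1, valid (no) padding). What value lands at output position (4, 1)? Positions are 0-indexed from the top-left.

41

The receptive field on the input at this output position is [10 11 4 / 11 2 2 / 11 11 5]. Elementwise product with the kernel and sum: 10·-1 + 11·2 + 4·-2 + 11·1 + 2·3 + 2·2 + 11·1 + 5·1.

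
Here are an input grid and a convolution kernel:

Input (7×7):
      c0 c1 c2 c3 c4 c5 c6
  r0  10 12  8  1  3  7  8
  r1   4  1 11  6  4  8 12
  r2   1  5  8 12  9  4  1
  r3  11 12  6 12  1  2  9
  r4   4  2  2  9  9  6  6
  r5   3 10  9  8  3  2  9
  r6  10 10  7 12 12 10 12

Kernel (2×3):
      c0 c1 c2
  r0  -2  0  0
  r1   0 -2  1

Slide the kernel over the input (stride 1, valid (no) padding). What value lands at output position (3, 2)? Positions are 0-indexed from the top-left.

The receptive field on the input at this output position is [6 12 1 / 2 9 9]. Elementwise product with the kernel and sum: 6·-2 + 9·-2 + 9·1.

-21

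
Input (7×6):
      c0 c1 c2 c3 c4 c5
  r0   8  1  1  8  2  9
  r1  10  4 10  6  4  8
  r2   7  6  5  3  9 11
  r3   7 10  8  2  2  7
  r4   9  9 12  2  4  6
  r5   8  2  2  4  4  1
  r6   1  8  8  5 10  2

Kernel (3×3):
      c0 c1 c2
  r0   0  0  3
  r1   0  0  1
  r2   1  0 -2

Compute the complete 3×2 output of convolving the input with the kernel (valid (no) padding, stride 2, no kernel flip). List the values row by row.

Output[0,0]: The receptive field on the input at this output position is [8 1 1 / 10 4 10 / 7 6 5]. Elementwise product with the kernel and sum: 1·3 + 10·1 + 7·1 + 5·-2.
Output[0,1]: The receptive field on the input at this output position is [1 8 2 / 10 6 4 / 5 3 9]. Elementwise product with the kernel and sum: 2·3 + 4·1 + 5·1 + 9·-2.

10 -3
8 33
23 4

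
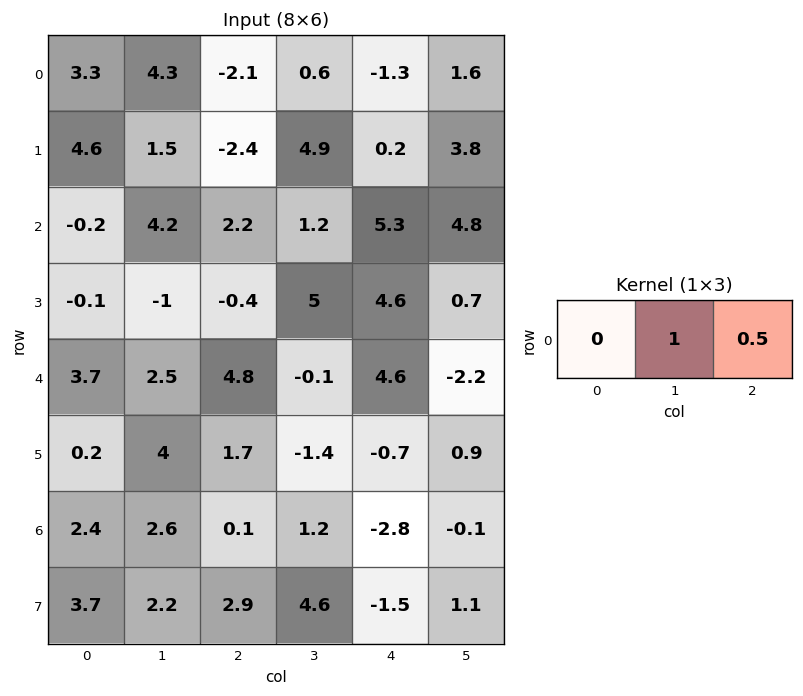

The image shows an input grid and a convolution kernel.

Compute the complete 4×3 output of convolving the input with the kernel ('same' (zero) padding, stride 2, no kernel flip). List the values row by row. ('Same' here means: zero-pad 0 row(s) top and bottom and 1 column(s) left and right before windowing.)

5.45 -1.8 -0.5
1.9 2.8 7.7
4.95 4.75 3.5
3.7 0.7 -2.85

Output[0,0]: The receptive field on the zero-padded input at this output position is [0 3.3 4.3]. Elementwise product with the kernel and sum: 3.3·1 + 4.3·0.5.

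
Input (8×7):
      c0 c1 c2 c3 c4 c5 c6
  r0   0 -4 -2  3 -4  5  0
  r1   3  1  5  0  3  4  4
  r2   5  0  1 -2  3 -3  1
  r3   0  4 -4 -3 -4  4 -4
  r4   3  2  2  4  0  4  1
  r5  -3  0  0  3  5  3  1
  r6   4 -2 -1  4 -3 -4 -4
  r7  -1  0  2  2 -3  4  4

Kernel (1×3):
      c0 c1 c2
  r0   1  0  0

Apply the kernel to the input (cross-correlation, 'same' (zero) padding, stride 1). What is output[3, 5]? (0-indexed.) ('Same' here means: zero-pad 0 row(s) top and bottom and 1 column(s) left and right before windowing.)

-4

The receptive field on the zero-padded input at this output position is [-4 4 -4]. Elementwise product with the kernel and sum: -4·1.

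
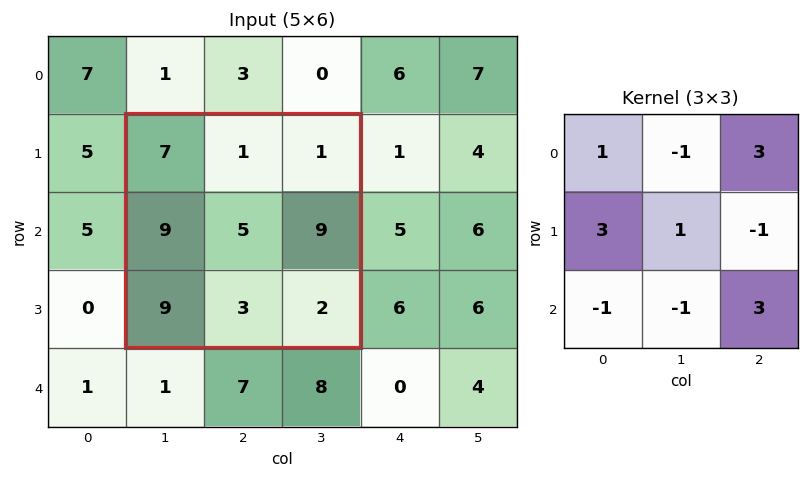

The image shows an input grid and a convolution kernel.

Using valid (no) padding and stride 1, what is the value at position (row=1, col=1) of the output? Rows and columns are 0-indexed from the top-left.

The receptive field on the input at this output position is [7 1 1 / 9 5 9 / 9 3 2]. Elementwise product with the kernel and sum: 7·1 + 1·-1 + 1·3 + 9·3 + 5·1 + 9·-1 + 9·-1 + 3·-1 + 2·3.

26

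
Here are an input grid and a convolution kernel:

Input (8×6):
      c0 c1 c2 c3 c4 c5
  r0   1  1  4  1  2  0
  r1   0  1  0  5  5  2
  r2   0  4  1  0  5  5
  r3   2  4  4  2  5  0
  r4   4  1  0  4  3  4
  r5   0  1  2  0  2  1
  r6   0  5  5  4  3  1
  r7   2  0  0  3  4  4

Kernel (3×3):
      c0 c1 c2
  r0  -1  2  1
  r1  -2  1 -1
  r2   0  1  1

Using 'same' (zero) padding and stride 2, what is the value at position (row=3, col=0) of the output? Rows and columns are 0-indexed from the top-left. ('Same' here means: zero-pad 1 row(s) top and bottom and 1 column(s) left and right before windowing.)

-2

The receptive field on the zero-padded input at this output position is [0 0 1 / 0 0 5 / 0 2 0]. Elementwise product with the kernel and sum: 0·-1 + 0·2 + 1·1 + 0·-2 + 0·1 + 5·-1 + 2·1 + 0·1.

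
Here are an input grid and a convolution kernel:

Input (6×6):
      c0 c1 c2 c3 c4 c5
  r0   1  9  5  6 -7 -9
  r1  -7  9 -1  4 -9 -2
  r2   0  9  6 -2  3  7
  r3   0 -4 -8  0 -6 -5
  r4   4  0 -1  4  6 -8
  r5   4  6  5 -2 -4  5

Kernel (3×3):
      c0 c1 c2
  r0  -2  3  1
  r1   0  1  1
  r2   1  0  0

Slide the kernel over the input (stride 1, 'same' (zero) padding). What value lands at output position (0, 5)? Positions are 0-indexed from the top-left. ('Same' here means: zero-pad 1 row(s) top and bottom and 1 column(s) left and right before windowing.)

The receptive field on the zero-padded input at this output position is [0 0 0 / -7 -9 0 / -9 -2 0]. Elementwise product with the kernel and sum: 0·-2 + 0·3 + 0·1 + -9·1 + 0·1 + -9·1.

-18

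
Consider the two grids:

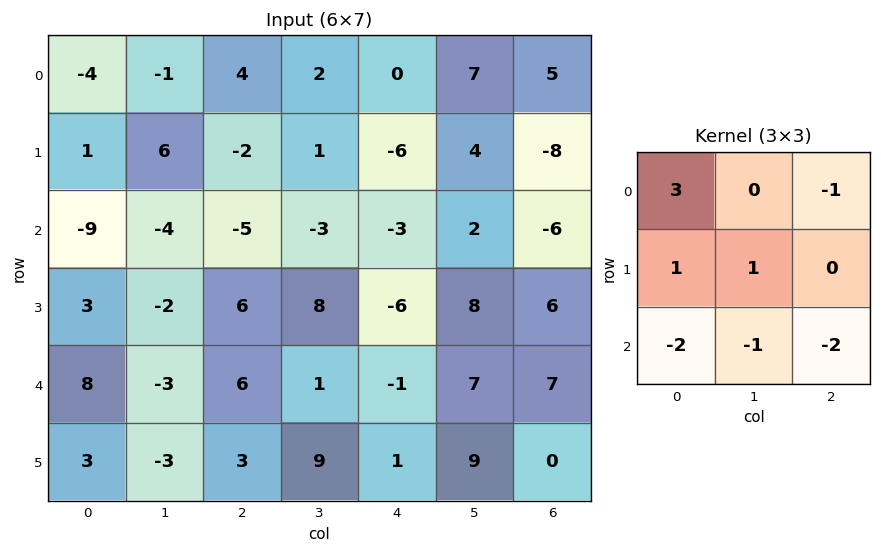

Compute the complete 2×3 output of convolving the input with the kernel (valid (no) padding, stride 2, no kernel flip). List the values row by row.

23 30 9
-46 -9 -20

Output[0,0]: The receptive field on the input at this output position is [-4 -1 4 / 1 6 -2 / -9 -4 -5]. Elementwise product with the kernel and sum: -4·3 + 4·-1 + 1·1 + 6·1 + -9·-2 + -4·-1 + -5·-2.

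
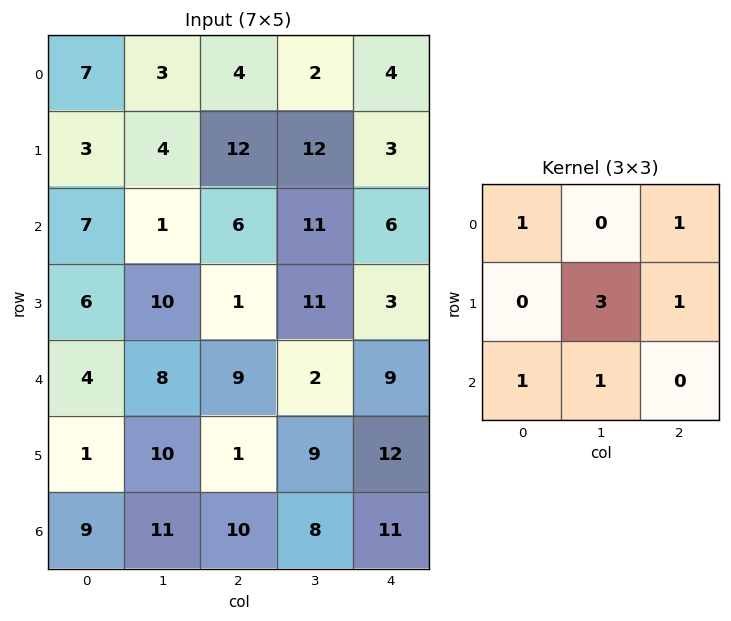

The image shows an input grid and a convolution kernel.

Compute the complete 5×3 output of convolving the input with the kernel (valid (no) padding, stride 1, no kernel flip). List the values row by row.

Output[0,0]: The receptive field on the input at this output position is [7 3 4 / 3 4 12 / 7 1 6]. Elementwise product with the kernel and sum: 7·1 + 4·1 + 4·3 + 12·1 + 7·1 + 1·1.
Output[0,1]: The receptive field on the input at this output position is [3 4 2 / 4 12 12 / 1 6 11]. Elementwise product with the kernel and sum: 3·1 + 2·1 + 12·3 + 12·1 + 1·1 + 6·1.

43 60 64
40 56 66
56 43 59
51 61 29
64 43 75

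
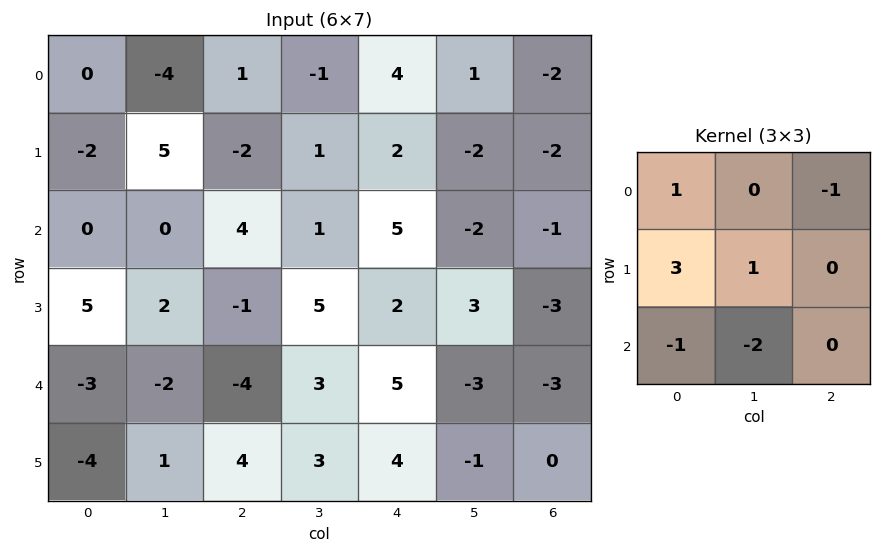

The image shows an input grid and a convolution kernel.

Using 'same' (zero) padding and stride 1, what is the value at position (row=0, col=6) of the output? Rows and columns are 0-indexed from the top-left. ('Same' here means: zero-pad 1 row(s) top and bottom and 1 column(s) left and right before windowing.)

7

The receptive field on the zero-padded input at this output position is [0 0 0 / 1 -2 0 / -2 -2 0]. Elementwise product with the kernel and sum: 0·1 + 0·-1 + 1·3 + -2·1 + -2·-1 + -2·-2.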